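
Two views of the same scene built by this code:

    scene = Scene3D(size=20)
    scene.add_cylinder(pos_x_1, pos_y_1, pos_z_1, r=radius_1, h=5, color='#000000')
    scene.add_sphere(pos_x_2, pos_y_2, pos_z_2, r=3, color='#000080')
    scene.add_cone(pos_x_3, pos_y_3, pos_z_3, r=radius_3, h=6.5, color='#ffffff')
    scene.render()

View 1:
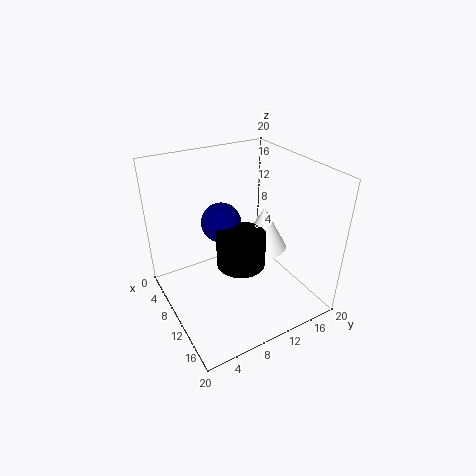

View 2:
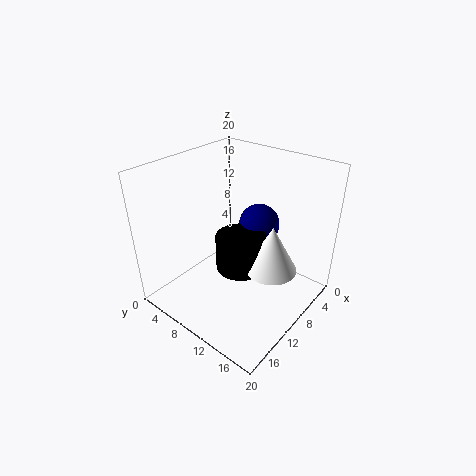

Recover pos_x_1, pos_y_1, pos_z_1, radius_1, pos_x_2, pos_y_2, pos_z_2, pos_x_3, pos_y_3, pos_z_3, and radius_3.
pos_x_1 = 10, pos_y_1 = 10.5, pos_z_1 = 5.5, radius_1 = 3.5, pos_x_2 = 5, pos_y_2 = 10, pos_z_2 = 10, pos_x_3 = 9, pos_y_3 = 15, pos_z_3 = 6.5, radius_3 = 3.5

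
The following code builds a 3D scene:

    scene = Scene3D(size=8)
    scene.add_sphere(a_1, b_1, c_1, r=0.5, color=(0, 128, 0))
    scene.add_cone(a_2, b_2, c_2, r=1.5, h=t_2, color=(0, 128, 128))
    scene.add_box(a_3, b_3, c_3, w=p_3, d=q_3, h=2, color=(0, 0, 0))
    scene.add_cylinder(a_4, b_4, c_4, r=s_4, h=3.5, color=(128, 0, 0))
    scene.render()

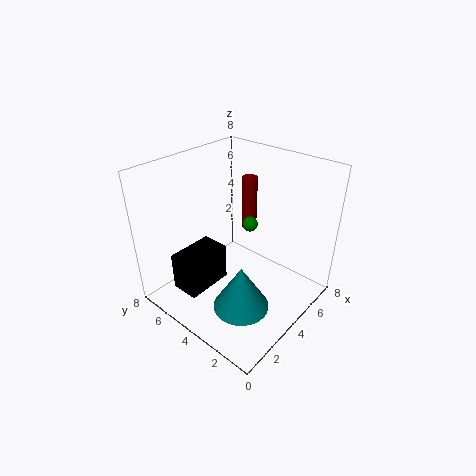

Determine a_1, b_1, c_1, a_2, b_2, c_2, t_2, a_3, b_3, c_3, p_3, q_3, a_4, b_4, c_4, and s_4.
a_1 = 7
b_1 = 5.5
c_1 = 3
a_2 = 2.5
b_2 = 2.5
c_2 = 1
t_2 = 2.5
a_3 = 0.5
b_3 = 4
c_3 = 2
p_3 = 2.5
q_3 = 1.5
a_4 = 7.5
b_4 = 6
c_4 = 2.5
s_4 = 0.5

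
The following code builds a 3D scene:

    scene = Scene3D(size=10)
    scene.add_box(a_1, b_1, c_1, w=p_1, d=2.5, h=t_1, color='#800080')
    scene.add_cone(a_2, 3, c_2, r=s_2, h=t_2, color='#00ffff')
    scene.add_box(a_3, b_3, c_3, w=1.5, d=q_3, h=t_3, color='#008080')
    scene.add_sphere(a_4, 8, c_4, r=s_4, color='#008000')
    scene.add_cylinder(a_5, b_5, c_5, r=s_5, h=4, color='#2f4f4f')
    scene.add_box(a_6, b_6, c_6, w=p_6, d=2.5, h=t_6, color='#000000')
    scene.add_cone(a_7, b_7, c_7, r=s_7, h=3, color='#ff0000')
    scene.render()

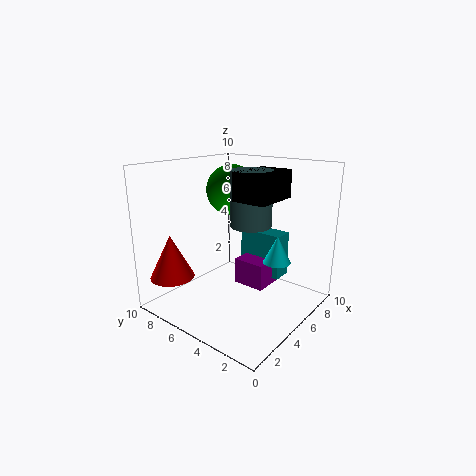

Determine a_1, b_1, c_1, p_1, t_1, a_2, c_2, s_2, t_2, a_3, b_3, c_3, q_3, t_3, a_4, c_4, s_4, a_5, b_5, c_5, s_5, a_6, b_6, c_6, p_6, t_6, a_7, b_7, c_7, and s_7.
a_1 = 6.5; b_1 = 4; c_1 = 0.5; p_1 = 3; t_1 = 2; a_2 = 7; c_2 = 3; s_2 = 1; t_2 = 2; a_3 = 8; b_3 = 3.5; c_3 = 1; q_3 = 3.5; t_3 = 3.5; a_4 = 8; c_4 = 7.5; s_4 = 2; a_5 = 6.5; b_5 = 5; c_5 = 5.5; s_5 = 1.5; a_6 = 5; b_6 = 3; c_6 = 7.5; p_6 = 3.5; t_6 = 2; a_7 = 1.5; b_7 = 8; c_7 = 2.5; s_7 = 1.5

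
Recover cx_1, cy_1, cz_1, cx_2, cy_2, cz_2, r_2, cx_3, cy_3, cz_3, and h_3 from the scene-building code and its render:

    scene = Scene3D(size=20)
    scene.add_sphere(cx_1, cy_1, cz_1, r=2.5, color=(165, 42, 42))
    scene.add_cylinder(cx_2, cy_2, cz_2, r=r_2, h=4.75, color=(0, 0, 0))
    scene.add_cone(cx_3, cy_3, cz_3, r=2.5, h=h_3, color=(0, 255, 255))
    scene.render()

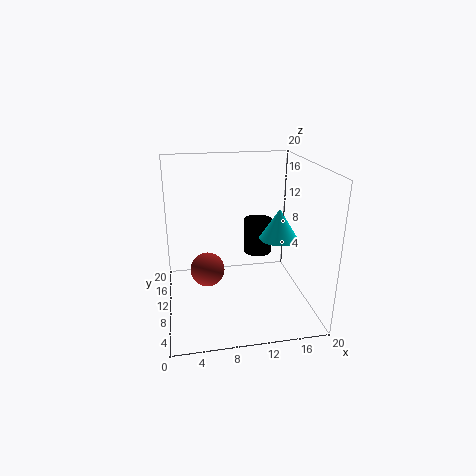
cx_1 = 5.75, cy_1 = 11.75, cz_1 = 4.5, cx_2 = 13, cy_2 = 10.75, cz_2 = 7.5, r_2 = 2, cx_3 = 14.75, cy_3 = 6.75, cz_3 = 11, h_3 = 4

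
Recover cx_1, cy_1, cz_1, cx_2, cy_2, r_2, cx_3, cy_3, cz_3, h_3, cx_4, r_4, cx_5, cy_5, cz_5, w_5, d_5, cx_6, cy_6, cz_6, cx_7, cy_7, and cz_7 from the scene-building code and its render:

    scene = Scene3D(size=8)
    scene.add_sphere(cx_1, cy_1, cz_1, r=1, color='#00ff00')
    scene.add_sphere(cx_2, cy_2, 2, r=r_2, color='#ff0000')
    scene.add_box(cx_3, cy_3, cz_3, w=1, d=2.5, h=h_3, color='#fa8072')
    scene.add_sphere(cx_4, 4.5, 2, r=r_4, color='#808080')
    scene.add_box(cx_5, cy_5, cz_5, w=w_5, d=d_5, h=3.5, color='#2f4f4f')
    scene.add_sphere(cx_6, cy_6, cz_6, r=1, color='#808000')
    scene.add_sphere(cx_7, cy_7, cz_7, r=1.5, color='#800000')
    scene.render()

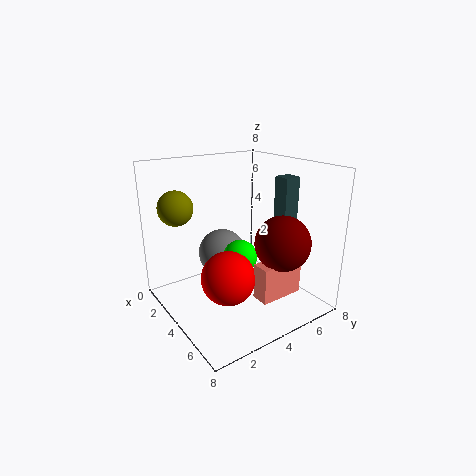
cx_1 = 3.5; cy_1 = 4.5; cz_1 = 2.5; cx_2 = 4.5; cy_2 = 3; r_2 = 1.5; cx_3 = 5.5; cy_3 = 4; cz_3 = 1; h_3 = 2; cx_4 = 1.5; r_4 = 1.5; cx_5 = 3.5; cy_5 = 7; cz_5 = 3.5; w_5 = 1; d_5 = 1; cx_6 = 1.5; cy_6 = 1.5; cz_6 = 5.5; cx_7 = 6; cy_7 = 5.5; cz_7 = 4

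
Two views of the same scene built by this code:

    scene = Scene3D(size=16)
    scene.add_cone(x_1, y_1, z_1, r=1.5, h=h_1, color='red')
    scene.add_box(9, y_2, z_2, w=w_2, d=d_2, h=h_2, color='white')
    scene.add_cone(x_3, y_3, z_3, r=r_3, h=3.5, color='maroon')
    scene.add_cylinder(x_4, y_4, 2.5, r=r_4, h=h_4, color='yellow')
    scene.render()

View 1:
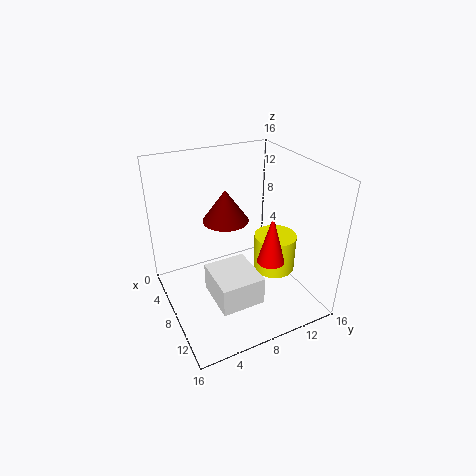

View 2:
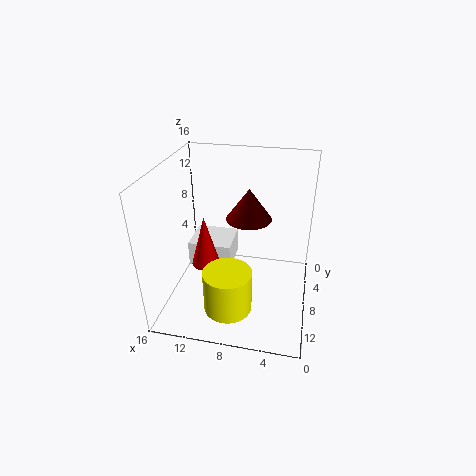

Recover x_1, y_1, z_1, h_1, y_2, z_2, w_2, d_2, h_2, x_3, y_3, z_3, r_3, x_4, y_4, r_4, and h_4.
x_1 = 11, y_1 = 10.5, z_1 = 6, h_1 = 5.5, y_2 = 3.5, z_2 = 3.5, w_2 = 5, d_2 = 4.5, h_2 = 3, x_3 = 7, y_3 = 7, z_3 = 10, r_3 = 2.5, x_4 = 8, y_4 = 13, r_4 = 2.5, h_4 = 4.5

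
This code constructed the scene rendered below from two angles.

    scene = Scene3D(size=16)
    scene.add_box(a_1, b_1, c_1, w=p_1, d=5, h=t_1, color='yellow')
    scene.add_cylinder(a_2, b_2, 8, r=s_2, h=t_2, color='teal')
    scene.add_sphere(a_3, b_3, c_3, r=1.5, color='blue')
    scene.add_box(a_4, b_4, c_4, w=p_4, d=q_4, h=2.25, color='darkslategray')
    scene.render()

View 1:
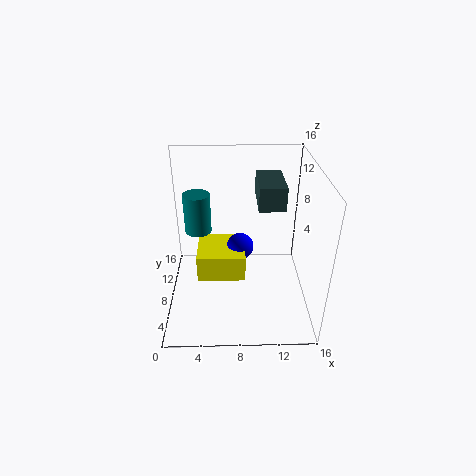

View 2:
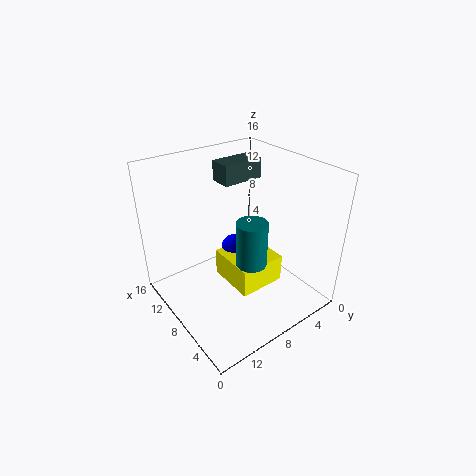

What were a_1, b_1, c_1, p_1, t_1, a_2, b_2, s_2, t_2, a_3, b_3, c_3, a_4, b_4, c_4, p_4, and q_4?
a_1 = 3.5; b_1 = 5.5; c_1 = 4; p_1 = 5.25; t_1 = 3; a_2 = 3.5; b_2 = 9.75; s_2 = 1.5; t_2 = 4.5; a_3 = 8.25; b_3 = 8.25; c_3 = 6.75; a_4 = 9.75; b_4 = 3.5; c_4 = 13.5; p_4 = 2.5; q_4 = 4.75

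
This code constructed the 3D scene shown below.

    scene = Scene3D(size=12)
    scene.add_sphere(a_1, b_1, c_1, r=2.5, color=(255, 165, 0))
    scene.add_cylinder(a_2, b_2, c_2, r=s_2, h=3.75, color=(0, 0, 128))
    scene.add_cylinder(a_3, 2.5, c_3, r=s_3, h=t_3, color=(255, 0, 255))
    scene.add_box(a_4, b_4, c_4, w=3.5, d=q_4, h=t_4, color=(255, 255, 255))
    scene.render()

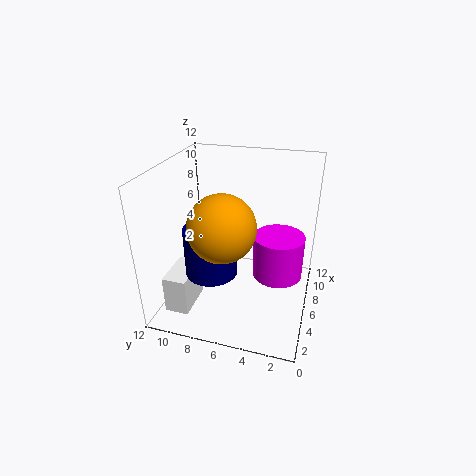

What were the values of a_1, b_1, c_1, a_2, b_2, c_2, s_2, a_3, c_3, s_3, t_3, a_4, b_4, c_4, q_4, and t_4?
a_1 = 2.75, b_1 = 6.25, c_1 = 8.5, a_2 = 3, b_2 = 7.25, c_2 = 4.5, s_2 = 2, a_3 = 5.5, c_3 = 3.5, s_3 = 2, t_3 = 3.5, a_4 = 2, b_4 = 9.25, c_4 = 0.25, q_4 = 2, t_4 = 3.25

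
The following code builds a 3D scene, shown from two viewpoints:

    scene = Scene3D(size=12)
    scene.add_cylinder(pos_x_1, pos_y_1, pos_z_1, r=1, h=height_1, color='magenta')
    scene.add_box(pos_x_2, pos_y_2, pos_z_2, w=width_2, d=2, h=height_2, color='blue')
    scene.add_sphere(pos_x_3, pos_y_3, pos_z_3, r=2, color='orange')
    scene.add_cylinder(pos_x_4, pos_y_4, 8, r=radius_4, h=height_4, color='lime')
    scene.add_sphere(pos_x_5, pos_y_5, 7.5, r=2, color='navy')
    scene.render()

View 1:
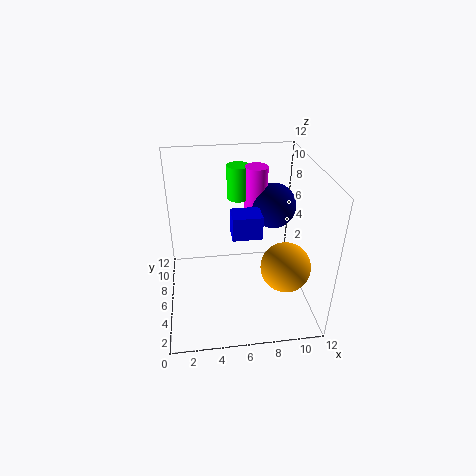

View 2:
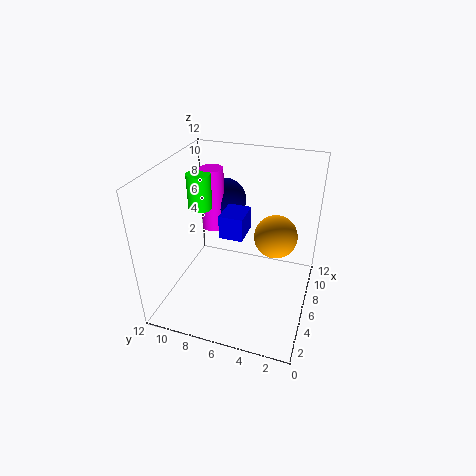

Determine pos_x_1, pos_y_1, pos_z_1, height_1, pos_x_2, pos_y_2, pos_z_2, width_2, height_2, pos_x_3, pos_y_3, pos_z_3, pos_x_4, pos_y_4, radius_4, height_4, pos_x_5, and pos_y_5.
pos_x_1 = 8
pos_y_1 = 9
pos_z_1 = 5.5
height_1 = 5.5
pos_x_2 = 5.5
pos_y_2 = 5.5
pos_z_2 = 6
width_2 = 2.5
height_2 = 2
pos_x_3 = 9.5
pos_y_3 = 3.5
pos_z_3 = 4.5
pos_x_4 = 6.5
pos_y_4 = 9.5
radius_4 = 1
height_4 = 3
pos_x_5 = 9.5
pos_y_5 = 8.5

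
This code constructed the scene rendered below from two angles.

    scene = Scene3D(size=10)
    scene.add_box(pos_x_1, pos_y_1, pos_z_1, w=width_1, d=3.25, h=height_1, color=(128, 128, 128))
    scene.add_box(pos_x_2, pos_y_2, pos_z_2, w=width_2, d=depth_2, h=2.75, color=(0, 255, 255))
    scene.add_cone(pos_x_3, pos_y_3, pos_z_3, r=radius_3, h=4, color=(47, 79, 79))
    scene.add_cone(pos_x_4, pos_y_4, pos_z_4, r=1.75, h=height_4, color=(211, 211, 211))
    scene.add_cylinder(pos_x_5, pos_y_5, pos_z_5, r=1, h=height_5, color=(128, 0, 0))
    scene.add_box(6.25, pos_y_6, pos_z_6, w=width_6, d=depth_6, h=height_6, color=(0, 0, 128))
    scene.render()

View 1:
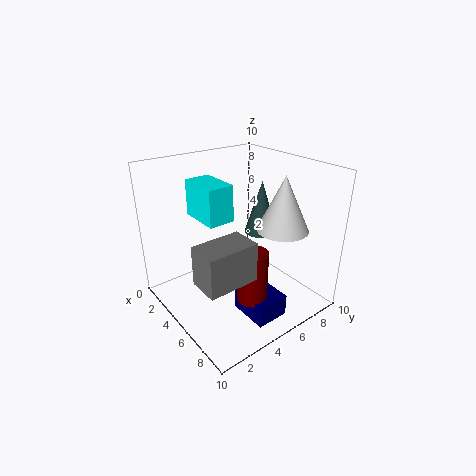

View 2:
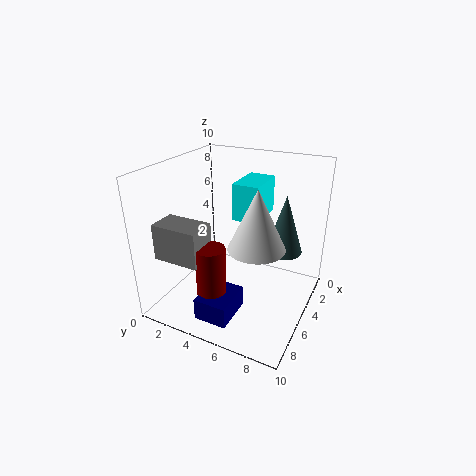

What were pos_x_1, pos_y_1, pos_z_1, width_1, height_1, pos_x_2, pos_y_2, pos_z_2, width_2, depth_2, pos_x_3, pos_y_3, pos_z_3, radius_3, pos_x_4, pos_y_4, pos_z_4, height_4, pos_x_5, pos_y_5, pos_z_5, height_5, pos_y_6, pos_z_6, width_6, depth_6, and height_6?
pos_x_1 = 6.5, pos_y_1 = 0.5, pos_z_1 = 4, width_1 = 2, height_1 = 2.5, pos_x_2 = 0.25, pos_y_2 = 3.75, pos_z_2 = 5.5, width_2 = 3.25, depth_2 = 2, pos_x_3 = 4, pos_y_3 = 8, pos_z_3 = 4.25, radius_3 = 1.25, pos_x_4 = 7, pos_y_4 = 7.25, pos_z_4 = 5.75, height_4 = 3.75, pos_x_5 = 7.5, pos_y_5 = 4.25, pos_z_5 = 1.75, height_5 = 3.5, pos_y_6 = 3.75, pos_z_6 = 0.5, width_6 = 2.75, depth_6 = 2.25, height_6 = 1.5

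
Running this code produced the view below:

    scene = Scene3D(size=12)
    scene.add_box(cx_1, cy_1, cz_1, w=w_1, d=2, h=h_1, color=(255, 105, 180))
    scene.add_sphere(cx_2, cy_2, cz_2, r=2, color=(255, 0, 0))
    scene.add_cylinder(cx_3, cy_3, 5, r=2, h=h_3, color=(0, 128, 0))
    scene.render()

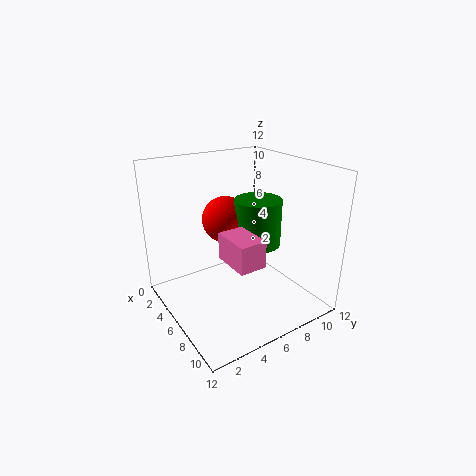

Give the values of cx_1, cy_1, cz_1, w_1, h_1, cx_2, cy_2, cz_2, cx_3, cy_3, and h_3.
cx_1 = 8
cy_1 = 3
cz_1 = 6
w_1 = 3
h_1 = 2
cx_2 = 4
cy_2 = 6
cz_2 = 7
cx_3 = 6
cy_3 = 8
h_3 = 4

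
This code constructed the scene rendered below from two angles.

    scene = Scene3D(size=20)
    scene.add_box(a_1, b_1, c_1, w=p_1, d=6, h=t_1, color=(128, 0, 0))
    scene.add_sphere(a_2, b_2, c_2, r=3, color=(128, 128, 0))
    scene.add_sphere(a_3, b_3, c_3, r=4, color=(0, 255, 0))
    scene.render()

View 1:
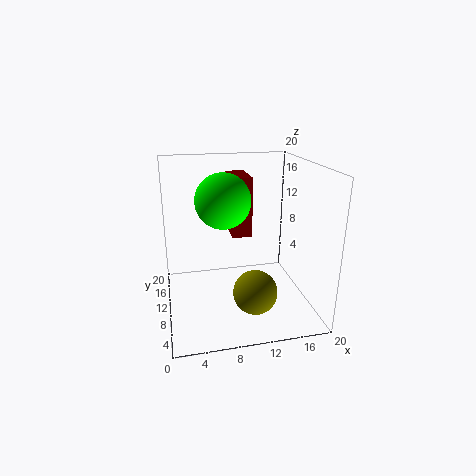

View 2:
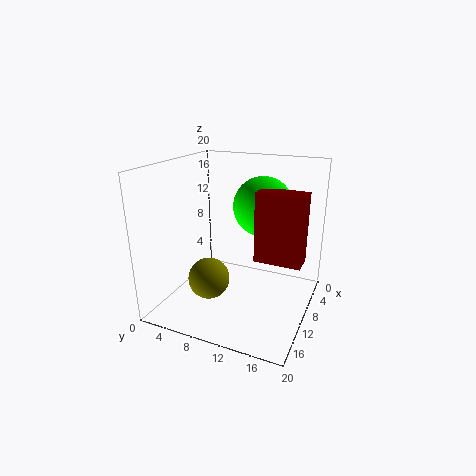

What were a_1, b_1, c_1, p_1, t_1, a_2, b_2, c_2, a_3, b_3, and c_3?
a_1 = 10, b_1 = 13.5, c_1 = 8.5, p_1 = 3, t_1 = 9, a_2 = 11.5, b_2 = 6, c_2 = 3.5, a_3 = 8.5, b_3 = 13, c_3 = 14.5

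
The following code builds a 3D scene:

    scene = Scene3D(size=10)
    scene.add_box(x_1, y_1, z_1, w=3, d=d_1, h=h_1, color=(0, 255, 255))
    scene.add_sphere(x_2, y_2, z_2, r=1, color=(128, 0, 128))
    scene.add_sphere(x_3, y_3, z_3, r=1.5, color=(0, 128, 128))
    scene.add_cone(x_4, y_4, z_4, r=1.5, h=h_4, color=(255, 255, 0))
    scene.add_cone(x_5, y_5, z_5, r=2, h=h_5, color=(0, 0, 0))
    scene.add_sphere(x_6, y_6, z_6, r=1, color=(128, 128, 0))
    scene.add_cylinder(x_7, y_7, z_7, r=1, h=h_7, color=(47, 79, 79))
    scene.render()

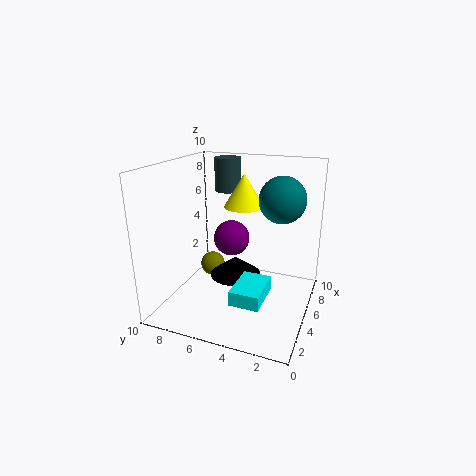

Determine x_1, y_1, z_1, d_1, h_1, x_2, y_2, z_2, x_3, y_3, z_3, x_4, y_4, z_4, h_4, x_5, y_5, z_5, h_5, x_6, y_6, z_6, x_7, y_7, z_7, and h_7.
x_1 = 2, y_1 = 2.5, z_1 = 1.5, d_1 = 2, h_1 = 1, x_2 = 1.5, y_2 = 4, z_2 = 6.5, x_3 = 5, y_3 = 2, z_3 = 8, x_4 = 7.5, y_4 = 5.5, z_4 = 6.5, h_4 = 2.5, x_5 = 7, y_5 = 6, z_5 = 1, h_5 = 1.5, x_6 = 8, y_6 = 8.5, z_6 = 1, x_7 = 8, y_7 = 7, z_7 = 7.5, h_7 = 2.5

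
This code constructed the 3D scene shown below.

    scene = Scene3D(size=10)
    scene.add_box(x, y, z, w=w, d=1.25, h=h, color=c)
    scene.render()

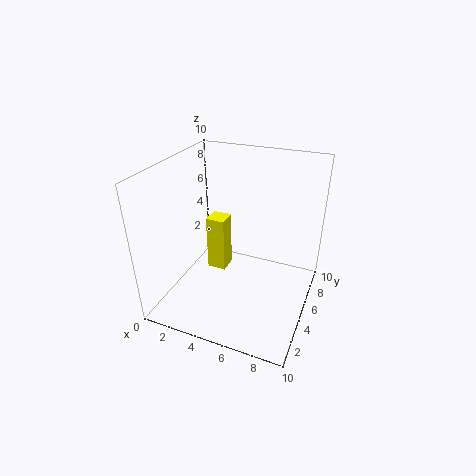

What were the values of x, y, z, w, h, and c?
x = 3.25, y = 3.75, z = 3, w = 1.25, h = 3.75, c = 'yellow'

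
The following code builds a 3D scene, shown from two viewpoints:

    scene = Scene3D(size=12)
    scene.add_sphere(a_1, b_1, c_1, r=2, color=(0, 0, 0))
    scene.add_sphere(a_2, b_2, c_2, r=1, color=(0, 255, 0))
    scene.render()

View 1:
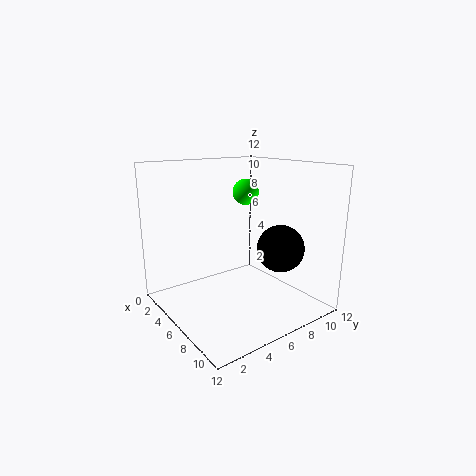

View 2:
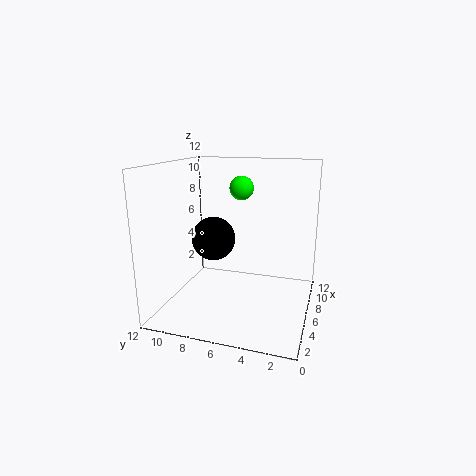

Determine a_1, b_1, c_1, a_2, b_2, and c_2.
a_1 = 8
b_1 = 9
c_1 = 5
a_2 = 7
b_2 = 6
c_2 = 10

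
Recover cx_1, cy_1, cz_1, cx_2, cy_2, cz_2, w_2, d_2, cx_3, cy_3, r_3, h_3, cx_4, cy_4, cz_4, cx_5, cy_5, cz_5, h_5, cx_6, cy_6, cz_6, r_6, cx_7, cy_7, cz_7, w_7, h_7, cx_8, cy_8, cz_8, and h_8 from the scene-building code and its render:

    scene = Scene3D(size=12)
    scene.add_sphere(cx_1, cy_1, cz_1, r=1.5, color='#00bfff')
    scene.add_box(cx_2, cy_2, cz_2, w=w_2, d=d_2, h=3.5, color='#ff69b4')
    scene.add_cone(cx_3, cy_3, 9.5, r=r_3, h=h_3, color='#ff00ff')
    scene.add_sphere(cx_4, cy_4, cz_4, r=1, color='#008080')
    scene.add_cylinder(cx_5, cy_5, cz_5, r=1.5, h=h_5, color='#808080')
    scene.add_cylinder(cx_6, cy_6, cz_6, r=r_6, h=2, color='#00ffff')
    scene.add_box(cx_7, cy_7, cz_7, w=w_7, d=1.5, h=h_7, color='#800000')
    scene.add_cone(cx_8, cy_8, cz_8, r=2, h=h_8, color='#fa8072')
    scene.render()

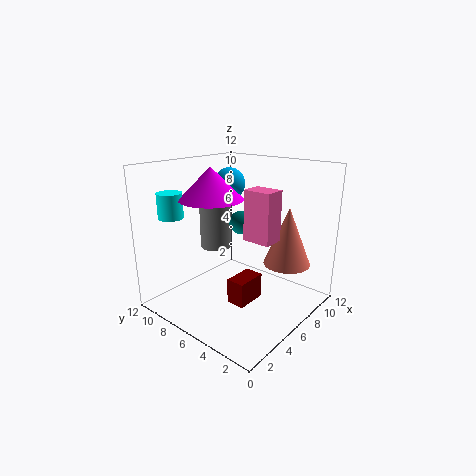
cx_1 = 9.5
cy_1 = 10
cz_1 = 9.5
cx_2 = 3
cy_2 = 1
cz_2 = 7.5
w_2 = 1.5
d_2 = 2
cx_3 = 4
cy_3 = 7
r_3 = 2.5
h_3 = 2.5
cx_4 = 7
cy_4 = 6.5
cz_4 = 7
cx_5 = 8
cy_5 = 10.5
cz_5 = 3.5
h_5 = 5
cx_6 = 2
cy_6 = 9.5
cz_6 = 8
r_6 = 1
cx_7 = 3.5
cy_7 = 3.5
cz_7 = 1.5
w_7 = 2.5
h_7 = 2
cx_8 = 9
cy_8 = 3
cz_8 = 3.5
h_8 = 5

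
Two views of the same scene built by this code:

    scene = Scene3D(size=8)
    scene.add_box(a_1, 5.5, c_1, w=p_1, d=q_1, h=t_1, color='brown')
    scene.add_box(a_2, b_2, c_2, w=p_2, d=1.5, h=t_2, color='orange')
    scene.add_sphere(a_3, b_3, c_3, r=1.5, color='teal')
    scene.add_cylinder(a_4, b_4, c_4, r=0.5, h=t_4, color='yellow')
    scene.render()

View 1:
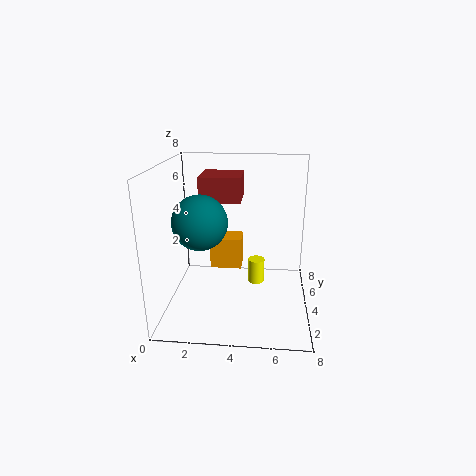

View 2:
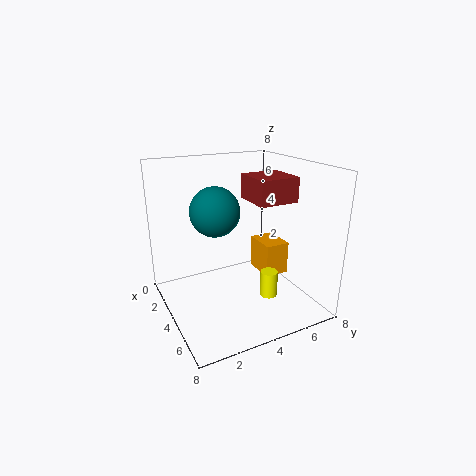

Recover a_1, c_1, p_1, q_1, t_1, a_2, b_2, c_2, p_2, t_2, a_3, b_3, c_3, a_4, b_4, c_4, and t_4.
a_1 = 1.5
c_1 = 5.5
p_1 = 2.5
q_1 = 2.5
t_1 = 1.5
a_2 = 2
b_2 = 6
c_2 = 1
p_2 = 2
t_2 = 2
a_3 = 2
b_3 = 3.5
c_3 = 5
a_4 = 5
b_4 = 5.5
c_4 = 0.5
t_4 = 1.5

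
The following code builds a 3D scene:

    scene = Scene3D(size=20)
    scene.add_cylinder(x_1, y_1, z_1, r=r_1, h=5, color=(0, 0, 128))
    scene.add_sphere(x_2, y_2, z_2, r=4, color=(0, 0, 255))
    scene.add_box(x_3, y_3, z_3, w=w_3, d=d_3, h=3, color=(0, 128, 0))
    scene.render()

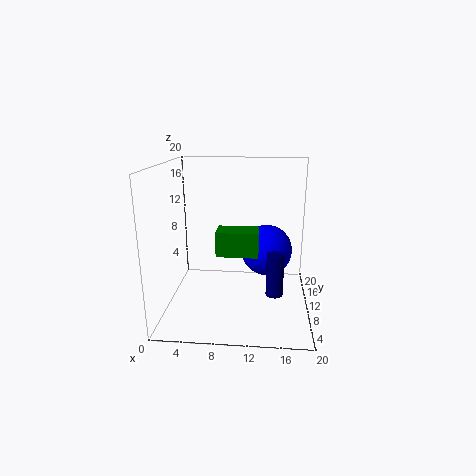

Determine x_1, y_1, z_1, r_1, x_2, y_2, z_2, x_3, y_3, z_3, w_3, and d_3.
x_1 = 15
y_1 = 2
z_1 = 6
r_1 = 1
x_2 = 14
y_2 = 16
z_2 = 6
x_3 = 8
y_3 = 3
z_3 = 10
w_3 = 5
d_3 = 3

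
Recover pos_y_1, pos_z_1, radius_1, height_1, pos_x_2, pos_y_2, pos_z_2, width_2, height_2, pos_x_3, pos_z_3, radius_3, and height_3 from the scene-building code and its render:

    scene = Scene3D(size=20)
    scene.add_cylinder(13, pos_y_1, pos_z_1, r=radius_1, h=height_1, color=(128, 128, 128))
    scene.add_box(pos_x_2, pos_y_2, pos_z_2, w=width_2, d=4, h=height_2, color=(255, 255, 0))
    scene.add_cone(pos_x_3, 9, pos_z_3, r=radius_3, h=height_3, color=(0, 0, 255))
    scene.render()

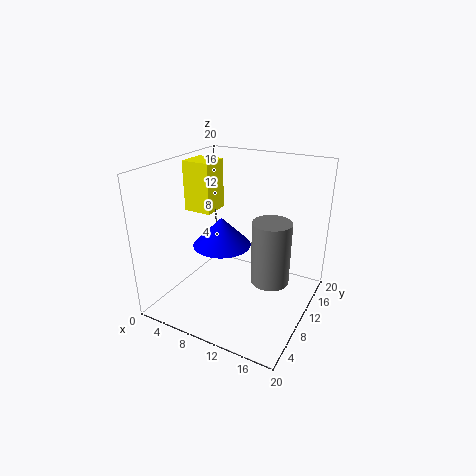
pos_y_1 = 15; pos_z_1 = 1; radius_1 = 3; height_1 = 10; pos_x_2 = 2; pos_y_2 = 9; pos_z_2 = 13; width_2 = 4; height_2 = 7; pos_x_3 = 8; pos_z_3 = 9; radius_3 = 4; height_3 = 4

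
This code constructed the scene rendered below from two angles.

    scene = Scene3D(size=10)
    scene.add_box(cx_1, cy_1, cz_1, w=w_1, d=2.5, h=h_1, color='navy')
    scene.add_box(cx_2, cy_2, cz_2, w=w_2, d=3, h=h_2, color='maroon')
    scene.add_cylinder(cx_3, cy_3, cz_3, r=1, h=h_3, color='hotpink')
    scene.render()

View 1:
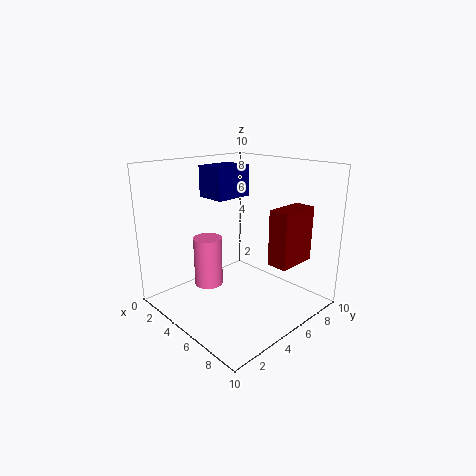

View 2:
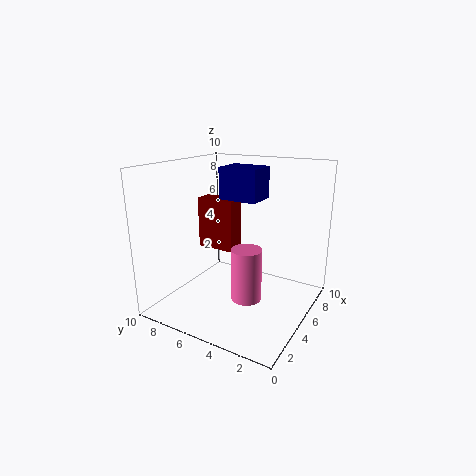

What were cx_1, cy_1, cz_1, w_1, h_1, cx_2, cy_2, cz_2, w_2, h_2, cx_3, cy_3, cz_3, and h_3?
cx_1 = 3.5; cy_1 = 3; cz_1 = 8; w_1 = 2; h_1 = 2; cx_2 = 6.5; cy_2 = 6.5; cz_2 = 3; w_2 = 1.5; h_2 = 4; cx_3 = 3.5; cy_3 = 3.5; cz_3 = 1.5; h_3 = 3.5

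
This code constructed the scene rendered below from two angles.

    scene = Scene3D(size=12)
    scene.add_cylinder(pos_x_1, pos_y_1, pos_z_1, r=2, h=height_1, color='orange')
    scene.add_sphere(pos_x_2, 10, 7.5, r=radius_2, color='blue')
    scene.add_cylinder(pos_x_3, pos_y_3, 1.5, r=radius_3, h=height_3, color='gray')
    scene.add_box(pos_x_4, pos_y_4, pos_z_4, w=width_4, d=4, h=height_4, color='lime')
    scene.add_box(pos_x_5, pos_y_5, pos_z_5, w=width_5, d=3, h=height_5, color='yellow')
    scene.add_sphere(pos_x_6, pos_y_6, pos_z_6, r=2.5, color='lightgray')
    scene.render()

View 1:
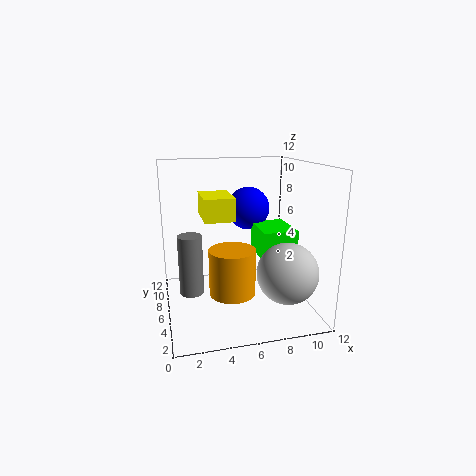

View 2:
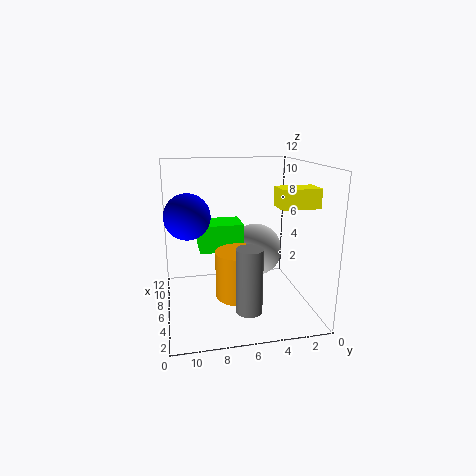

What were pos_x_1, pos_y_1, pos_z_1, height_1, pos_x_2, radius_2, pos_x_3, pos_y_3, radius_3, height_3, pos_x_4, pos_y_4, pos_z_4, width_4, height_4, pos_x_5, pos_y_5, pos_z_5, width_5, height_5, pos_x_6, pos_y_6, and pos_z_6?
pos_x_1 = 5.5; pos_y_1 = 6; pos_z_1 = 1; height_1 = 4; pos_x_2 = 8; radius_2 = 2; pos_x_3 = 2; pos_y_3 = 6; radius_3 = 1; height_3 = 5; pos_x_4 = 8; pos_y_4 = 5; pos_z_4 = 4; width_4 = 3; height_4 = 2.5; pos_x_5 = 2.5; pos_y_5 = 0.5; pos_z_5 = 9; width_5 = 2; height_5 = 1.5; pos_x_6 = 9.5; pos_y_6 = 3.5; pos_z_6 = 3.5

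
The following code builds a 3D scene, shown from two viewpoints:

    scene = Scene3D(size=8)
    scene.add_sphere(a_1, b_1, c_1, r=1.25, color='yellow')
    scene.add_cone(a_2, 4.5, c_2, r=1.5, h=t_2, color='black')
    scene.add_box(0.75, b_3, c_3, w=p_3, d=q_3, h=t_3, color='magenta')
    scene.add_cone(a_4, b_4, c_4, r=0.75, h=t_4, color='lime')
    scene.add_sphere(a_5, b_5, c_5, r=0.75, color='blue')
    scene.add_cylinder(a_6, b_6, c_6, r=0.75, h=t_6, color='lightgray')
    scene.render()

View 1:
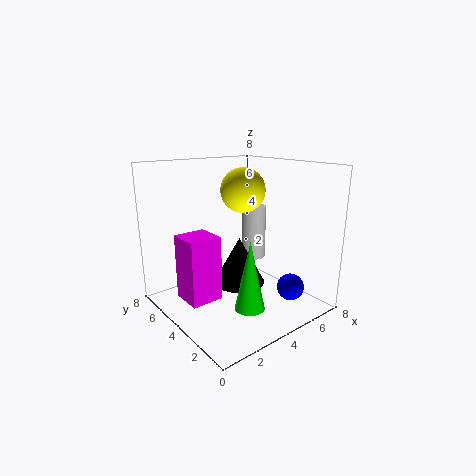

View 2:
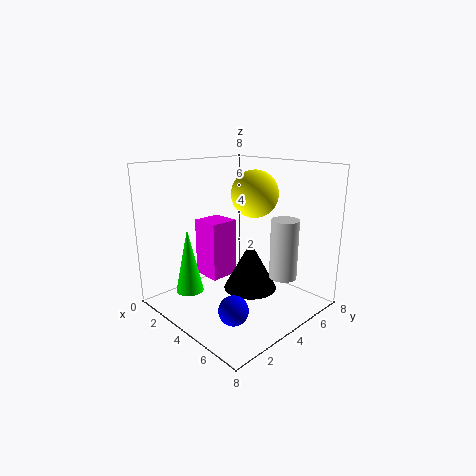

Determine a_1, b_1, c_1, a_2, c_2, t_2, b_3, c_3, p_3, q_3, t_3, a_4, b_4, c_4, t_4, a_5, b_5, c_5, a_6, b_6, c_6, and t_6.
a_1 = 4.75, b_1 = 4.5, c_1 = 6.5, a_2 = 4.5, c_2 = 1, t_2 = 2.75, b_3 = 3.5, c_3 = 1, p_3 = 1.75, q_3 = 1.75, t_3 = 3.5, a_4 = 2.75, b_4 = 1.5, c_4 = 1.25, t_4 = 3.5, a_5 = 6, b_5 = 1.75, c_5 = 1.25, a_6 = 6.25, b_6 = 5.25, c_6 = 2, t_6 = 3.25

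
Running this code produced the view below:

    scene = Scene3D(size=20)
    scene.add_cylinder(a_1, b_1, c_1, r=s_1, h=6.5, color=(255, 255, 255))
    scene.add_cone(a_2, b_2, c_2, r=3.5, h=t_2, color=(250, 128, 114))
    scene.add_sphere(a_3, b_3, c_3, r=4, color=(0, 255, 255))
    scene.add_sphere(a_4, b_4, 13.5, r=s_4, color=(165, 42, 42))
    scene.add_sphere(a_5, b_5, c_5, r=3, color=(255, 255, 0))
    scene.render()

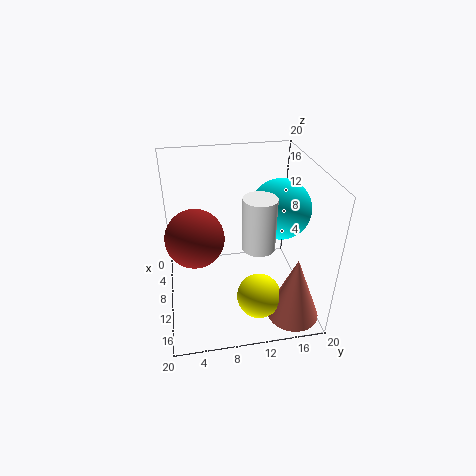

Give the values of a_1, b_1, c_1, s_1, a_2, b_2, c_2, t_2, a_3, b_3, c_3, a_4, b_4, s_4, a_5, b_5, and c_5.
a_1 = 15.5, b_1 = 11.5, c_1 = 12, s_1 = 2, a_2 = 16.5, b_2 = 16.5, c_2 = 1, t_2 = 9, a_3 = 11, b_3 = 15.5, c_3 = 14.5, a_4 = 14.5, b_4 = 4, s_4 = 3.5, a_5 = 15, b_5 = 12, c_5 = 3.5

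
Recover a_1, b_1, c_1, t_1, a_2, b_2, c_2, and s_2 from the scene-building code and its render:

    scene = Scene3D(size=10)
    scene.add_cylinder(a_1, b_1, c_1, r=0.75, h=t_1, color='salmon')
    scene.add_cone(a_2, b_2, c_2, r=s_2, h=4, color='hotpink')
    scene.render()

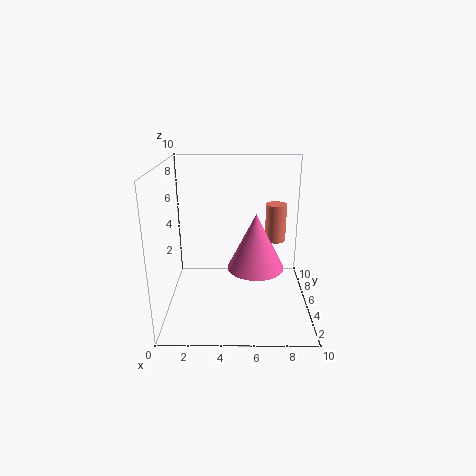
a_1 = 7.75; b_1 = 6.5; c_1 = 4.25; t_1 = 2.75; a_2 = 6.25; b_2 = 5; c_2 = 2.75; s_2 = 2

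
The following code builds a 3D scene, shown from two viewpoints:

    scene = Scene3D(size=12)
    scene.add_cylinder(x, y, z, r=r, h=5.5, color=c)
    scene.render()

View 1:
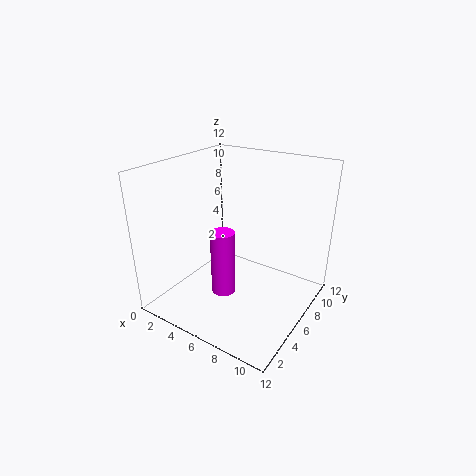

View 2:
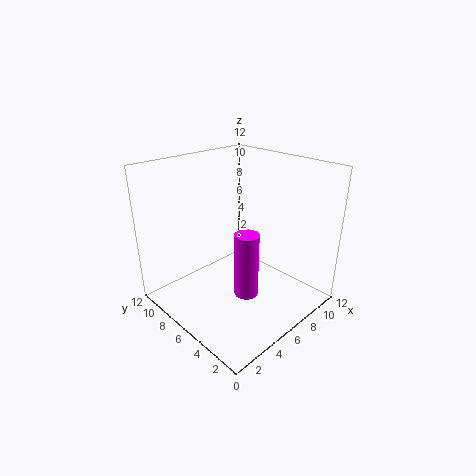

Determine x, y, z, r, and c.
x = 5.5
y = 4.5
z = 1.5
r = 1
c = 'magenta'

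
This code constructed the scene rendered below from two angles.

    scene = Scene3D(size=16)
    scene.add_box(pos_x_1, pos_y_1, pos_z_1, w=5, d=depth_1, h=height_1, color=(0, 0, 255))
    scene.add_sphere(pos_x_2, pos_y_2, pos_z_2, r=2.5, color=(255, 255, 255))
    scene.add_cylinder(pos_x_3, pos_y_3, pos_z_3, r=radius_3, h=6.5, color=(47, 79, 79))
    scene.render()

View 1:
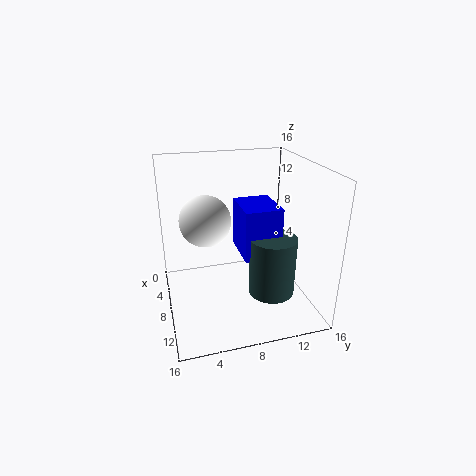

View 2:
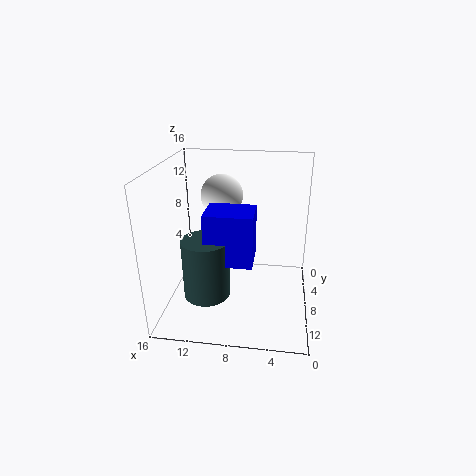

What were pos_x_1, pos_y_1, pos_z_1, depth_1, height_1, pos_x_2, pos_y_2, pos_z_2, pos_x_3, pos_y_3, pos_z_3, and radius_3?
pos_x_1 = 6, pos_y_1 = 8, pos_z_1 = 6.5, depth_1 = 4, height_1 = 5.5, pos_x_2 = 10.5, pos_y_2 = 4, pos_z_2 = 11.5, pos_x_3 = 11, pos_y_3 = 11, pos_z_3 = 2.5, radius_3 = 2.5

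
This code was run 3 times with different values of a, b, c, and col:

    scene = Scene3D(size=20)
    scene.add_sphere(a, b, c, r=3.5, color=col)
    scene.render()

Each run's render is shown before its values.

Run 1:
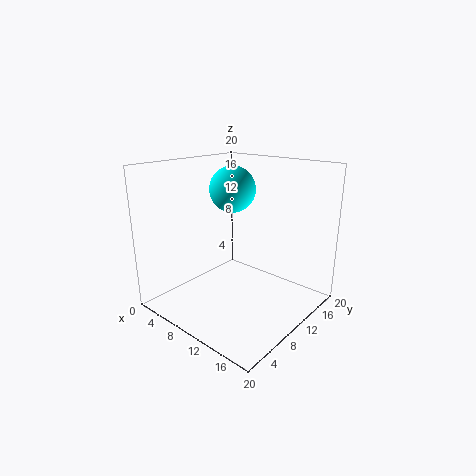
a = 5.5
b = 14
c = 15.5
col = 'cyan'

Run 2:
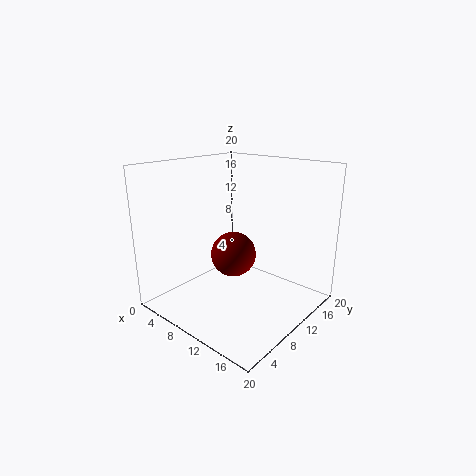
a = 6.5
b = 13
c = 5.5
col = 'maroon'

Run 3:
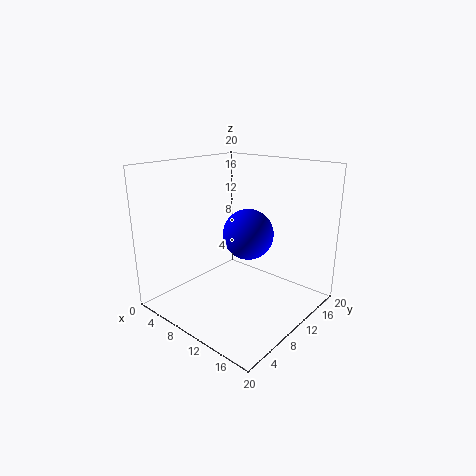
a = 11
b = 11
c = 10.5
col = 'blue'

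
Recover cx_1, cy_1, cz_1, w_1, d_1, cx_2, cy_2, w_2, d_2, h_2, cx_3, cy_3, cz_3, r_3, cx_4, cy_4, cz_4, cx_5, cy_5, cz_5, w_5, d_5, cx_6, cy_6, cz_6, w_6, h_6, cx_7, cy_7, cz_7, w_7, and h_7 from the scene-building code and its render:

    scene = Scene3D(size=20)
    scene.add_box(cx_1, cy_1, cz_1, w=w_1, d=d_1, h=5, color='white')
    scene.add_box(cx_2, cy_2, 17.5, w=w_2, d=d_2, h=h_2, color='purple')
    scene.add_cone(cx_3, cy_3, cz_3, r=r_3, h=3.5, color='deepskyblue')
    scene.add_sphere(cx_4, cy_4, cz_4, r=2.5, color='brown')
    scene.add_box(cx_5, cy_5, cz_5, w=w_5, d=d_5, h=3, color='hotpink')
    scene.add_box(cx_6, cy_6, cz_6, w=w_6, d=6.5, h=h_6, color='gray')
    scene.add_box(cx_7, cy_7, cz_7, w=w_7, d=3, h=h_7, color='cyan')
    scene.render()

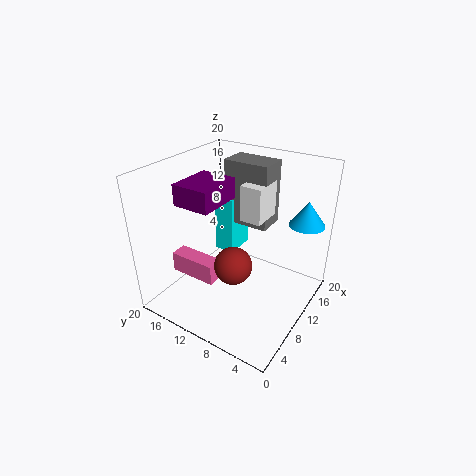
cx_1 = 10.5
cy_1 = 7
cz_1 = 12.5
w_1 = 4.5
d_1 = 3
cx_2 = 1.5
cy_2 = 8.5
w_2 = 5.5
d_2 = 4.5
h_2 = 2.5
cx_3 = 16
cy_3 = 2.5
cz_3 = 11.5
r_3 = 2.5
cx_4 = 6.5
cy_4 = 8.5
cz_4 = 8
cx_5 = 6
cy_5 = 12
cz_5 = 3.5
w_5 = 2.5
d_5 = 7
cx_6 = 12
cy_6 = 7
cz_6 = 11
w_6 = 4
h_6 = 9
cx_7 = 11.5
cy_7 = 12
cz_7 = 6
w_7 = 4.5
h_7 = 8.5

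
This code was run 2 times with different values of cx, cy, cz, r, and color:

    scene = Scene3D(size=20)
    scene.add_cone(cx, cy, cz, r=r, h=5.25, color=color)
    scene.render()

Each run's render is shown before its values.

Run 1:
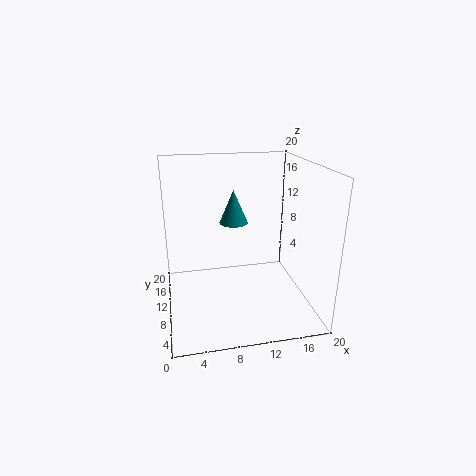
cx = 10.75, cy = 16.75, cz = 9.75, r = 2.25, color = 'teal'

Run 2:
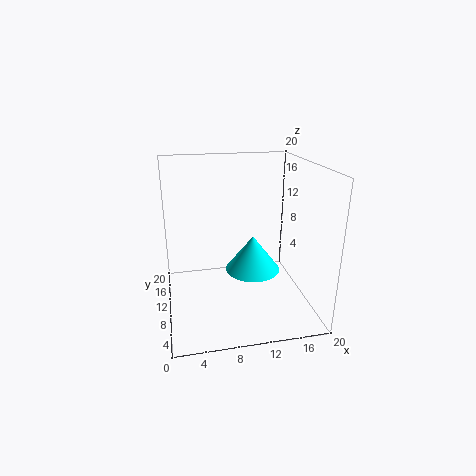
cx = 12.5, cy = 11.25, cz = 4.25, r = 4, color = 'cyan'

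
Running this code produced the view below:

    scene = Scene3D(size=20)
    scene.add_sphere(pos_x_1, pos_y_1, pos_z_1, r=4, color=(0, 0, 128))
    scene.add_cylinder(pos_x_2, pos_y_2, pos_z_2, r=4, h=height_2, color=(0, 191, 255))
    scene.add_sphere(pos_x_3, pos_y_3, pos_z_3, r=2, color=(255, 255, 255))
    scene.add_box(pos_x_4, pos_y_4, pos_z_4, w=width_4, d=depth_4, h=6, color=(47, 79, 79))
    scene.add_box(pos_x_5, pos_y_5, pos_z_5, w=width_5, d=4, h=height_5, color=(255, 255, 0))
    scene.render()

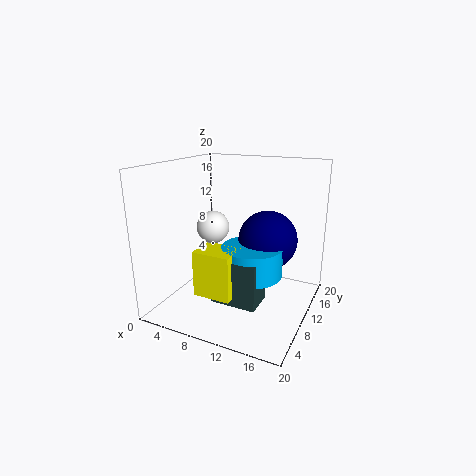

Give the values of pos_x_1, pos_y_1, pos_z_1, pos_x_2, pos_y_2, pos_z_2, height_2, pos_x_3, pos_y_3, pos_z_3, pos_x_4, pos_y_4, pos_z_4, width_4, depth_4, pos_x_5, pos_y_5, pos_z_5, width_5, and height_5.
pos_x_1 = 14, pos_y_1 = 11, pos_z_1 = 10, pos_x_2 = 13, pos_y_2 = 8, pos_z_2 = 6, height_2 = 4, pos_x_3 = 9, pos_y_3 = 5, pos_z_3 = 13, pos_x_4 = 9, pos_y_4 = 4, pos_z_4 = 3, width_4 = 6, depth_4 = 4, pos_x_5 = 7, pos_y_5 = 3, pos_z_5 = 4, width_5 = 5, height_5 = 6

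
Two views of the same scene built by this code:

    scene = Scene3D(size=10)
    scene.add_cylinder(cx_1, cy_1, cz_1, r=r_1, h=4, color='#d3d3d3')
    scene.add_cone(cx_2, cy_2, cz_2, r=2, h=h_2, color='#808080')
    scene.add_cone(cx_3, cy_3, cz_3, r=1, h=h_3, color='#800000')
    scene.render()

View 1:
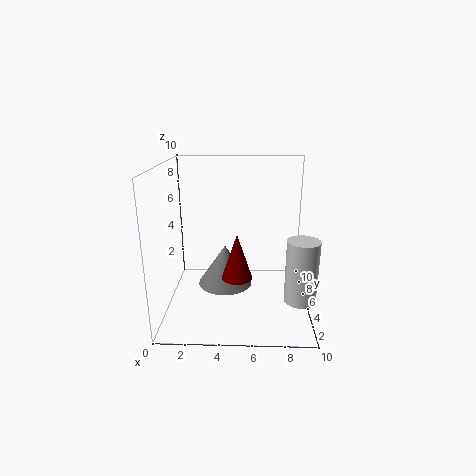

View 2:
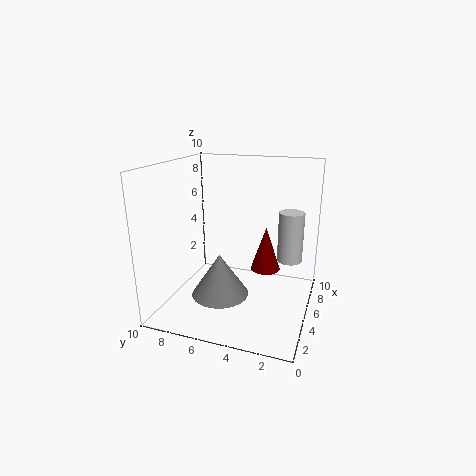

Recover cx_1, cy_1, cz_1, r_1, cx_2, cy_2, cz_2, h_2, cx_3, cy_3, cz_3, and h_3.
cx_1 = 9; cy_1 = 2; cz_1 = 2; r_1 = 1; cx_2 = 4; cy_2 = 6; cz_2 = 1; h_2 = 3; cx_3 = 5; cy_3 = 3; cz_3 = 3; h_3 = 3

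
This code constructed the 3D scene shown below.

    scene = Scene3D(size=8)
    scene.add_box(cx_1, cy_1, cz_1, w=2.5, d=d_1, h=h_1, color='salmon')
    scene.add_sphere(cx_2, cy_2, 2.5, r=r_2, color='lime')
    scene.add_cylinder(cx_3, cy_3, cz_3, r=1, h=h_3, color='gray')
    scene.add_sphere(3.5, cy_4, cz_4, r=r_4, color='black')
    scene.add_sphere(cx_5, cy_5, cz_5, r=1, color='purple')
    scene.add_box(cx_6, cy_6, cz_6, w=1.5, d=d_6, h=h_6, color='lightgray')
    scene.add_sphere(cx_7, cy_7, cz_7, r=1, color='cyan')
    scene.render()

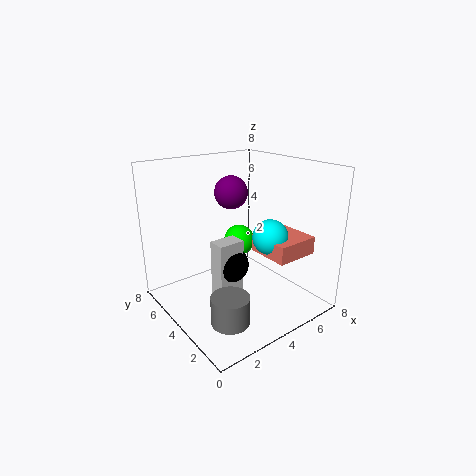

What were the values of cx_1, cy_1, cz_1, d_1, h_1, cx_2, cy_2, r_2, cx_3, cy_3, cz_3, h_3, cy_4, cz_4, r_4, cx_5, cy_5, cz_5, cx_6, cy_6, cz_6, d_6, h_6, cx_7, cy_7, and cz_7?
cx_1 = 5, cy_1 = 1.5, cz_1 = 3, d_1 = 2.5, h_1 = 1, cx_2 = 6, cy_2 = 6.5, r_2 = 1, cx_3 = 2, cy_3 = 2, cz_3 = 0.5, h_3 = 1.5, cy_4 = 4, cz_4 = 2.5, r_4 = 1, cx_5 = 5, cy_5 = 6, cz_5 = 6, cx_6 = 2.5, cy_6 = 3.5, cz_6 = 0.5, d_6 = 1, h_6 = 3.5, cx_7 = 5.5, cy_7 = 3, cz_7 = 4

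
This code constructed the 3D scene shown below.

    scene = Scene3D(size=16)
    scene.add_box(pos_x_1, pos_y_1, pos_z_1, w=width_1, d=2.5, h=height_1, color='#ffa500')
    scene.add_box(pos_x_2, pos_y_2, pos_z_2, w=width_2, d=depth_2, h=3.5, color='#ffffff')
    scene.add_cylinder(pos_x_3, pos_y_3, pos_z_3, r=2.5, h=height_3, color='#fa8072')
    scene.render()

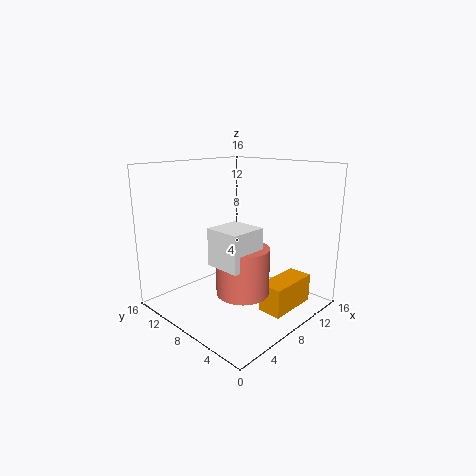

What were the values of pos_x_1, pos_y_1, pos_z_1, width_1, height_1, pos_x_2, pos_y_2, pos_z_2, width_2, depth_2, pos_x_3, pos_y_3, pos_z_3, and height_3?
pos_x_1 = 6.5
pos_y_1 = 1
pos_z_1 = 1.5
width_1 = 5.5
height_1 = 3
pos_x_2 = 1.5
pos_y_2 = 2
pos_z_2 = 7.5
width_2 = 3.5
depth_2 = 3.5
pos_x_3 = 4
pos_y_3 = 3.5
pos_z_3 = 4.5
height_3 = 4.5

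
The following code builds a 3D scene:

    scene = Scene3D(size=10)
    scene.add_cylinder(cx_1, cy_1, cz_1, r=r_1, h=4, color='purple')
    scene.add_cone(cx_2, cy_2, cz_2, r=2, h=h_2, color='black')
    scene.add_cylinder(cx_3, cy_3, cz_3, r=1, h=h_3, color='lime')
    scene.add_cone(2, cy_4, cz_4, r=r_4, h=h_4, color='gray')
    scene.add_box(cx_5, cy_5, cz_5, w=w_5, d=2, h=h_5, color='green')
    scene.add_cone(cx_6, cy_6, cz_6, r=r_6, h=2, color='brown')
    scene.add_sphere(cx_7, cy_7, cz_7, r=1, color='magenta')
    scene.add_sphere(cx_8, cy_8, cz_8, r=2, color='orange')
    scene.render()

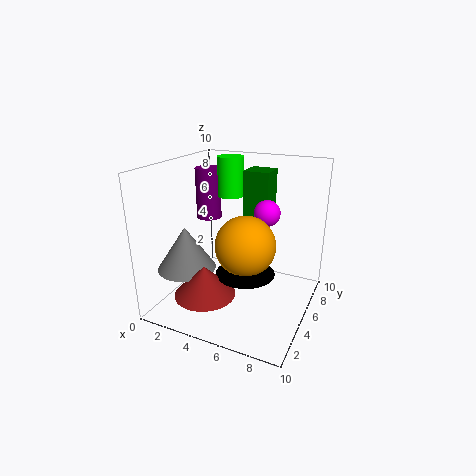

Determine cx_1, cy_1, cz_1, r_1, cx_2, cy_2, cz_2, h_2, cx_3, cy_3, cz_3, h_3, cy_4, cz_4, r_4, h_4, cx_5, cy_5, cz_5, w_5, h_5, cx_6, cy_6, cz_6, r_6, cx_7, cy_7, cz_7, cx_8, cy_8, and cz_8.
cx_1 = 1
cy_1 = 8
cz_1 = 5
r_1 = 1
cx_2 = 6
cy_2 = 4
cz_2 = 3
h_2 = 2
cx_3 = 3
cy_3 = 8
cz_3 = 7
h_3 = 3
cy_4 = 3
cz_4 = 3
r_4 = 2
h_4 = 3
cx_5 = 4
cy_5 = 8
cz_5 = 5
w_5 = 2
h_5 = 4
cx_6 = 4
cy_6 = 2
cz_6 = 2
r_6 = 2
cx_7 = 6
cy_7 = 8
cz_7 = 6
cx_8 = 6
cy_8 = 4
cz_8 = 5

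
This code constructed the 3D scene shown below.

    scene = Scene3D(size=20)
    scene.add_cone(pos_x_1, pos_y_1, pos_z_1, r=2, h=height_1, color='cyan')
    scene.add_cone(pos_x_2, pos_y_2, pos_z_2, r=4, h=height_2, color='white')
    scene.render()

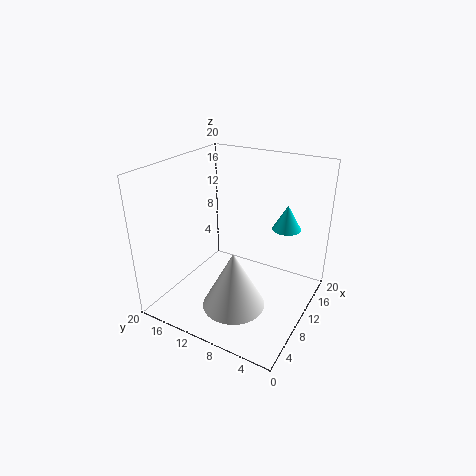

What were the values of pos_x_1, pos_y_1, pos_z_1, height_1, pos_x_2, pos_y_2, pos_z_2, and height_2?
pos_x_1 = 14, pos_y_1 = 4.5, pos_z_1 = 11, height_1 = 3.5, pos_x_2 = 4.5, pos_y_2 = 7.5, pos_z_2 = 3.5, height_2 = 7.5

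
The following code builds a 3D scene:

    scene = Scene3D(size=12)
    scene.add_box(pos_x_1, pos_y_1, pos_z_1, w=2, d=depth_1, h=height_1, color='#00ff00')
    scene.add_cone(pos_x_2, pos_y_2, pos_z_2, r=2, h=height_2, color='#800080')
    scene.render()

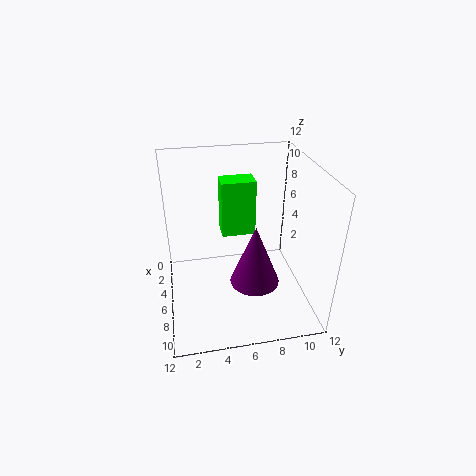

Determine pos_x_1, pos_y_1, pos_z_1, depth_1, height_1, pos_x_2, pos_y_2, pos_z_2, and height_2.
pos_x_1 = 2; pos_y_1 = 5; pos_z_1 = 5; depth_1 = 3; height_1 = 5; pos_x_2 = 8; pos_y_2 = 7; pos_z_2 = 3; height_2 = 5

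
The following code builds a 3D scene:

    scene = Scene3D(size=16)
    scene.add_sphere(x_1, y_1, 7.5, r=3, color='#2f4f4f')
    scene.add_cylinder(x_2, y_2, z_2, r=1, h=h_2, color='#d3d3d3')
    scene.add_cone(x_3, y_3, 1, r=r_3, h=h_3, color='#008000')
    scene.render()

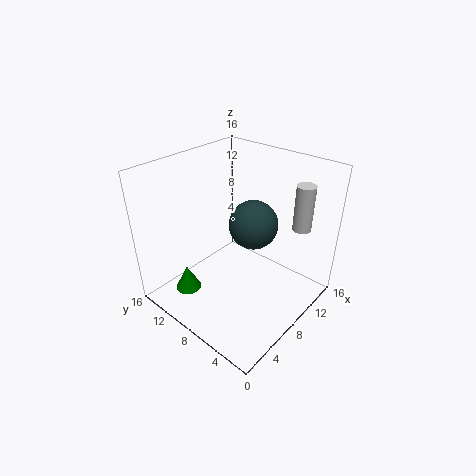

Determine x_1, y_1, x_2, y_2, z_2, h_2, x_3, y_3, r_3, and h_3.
x_1 = 12, y_1 = 9, x_2 = 12, y_2 = 2.5, z_2 = 9.5, h_2 = 5, x_3 = 4, y_3 = 12.5, r_3 = 1.5, h_3 = 3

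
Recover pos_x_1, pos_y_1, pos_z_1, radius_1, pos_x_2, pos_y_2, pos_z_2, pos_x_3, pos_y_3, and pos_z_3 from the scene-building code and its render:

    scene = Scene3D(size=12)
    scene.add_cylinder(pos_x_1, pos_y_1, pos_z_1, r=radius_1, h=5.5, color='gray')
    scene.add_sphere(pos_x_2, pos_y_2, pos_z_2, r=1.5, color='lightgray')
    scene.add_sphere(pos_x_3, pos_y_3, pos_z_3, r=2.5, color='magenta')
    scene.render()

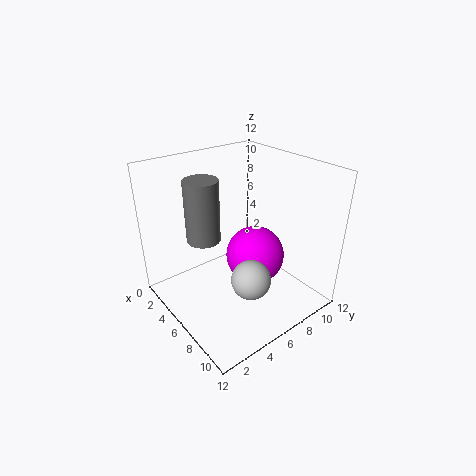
pos_x_1 = 3; pos_y_1 = 4.5; pos_z_1 = 5; radius_1 = 1.5; pos_x_2 = 9.5; pos_y_2 = 4.5; pos_z_2 = 4.5; pos_x_3 = 6.5; pos_y_3 = 7.5; pos_z_3 = 4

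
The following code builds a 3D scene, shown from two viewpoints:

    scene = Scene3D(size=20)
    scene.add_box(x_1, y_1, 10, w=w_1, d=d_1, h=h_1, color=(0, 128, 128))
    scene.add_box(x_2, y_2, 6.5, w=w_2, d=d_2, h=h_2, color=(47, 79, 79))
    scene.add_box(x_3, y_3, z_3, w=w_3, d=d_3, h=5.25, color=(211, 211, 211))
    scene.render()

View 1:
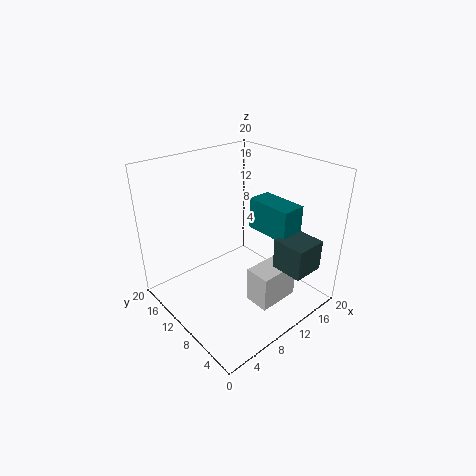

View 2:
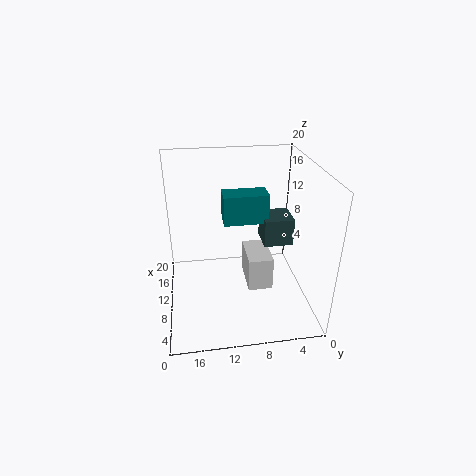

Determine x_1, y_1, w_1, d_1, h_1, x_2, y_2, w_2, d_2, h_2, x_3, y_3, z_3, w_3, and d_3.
x_1 = 13.5
y_1 = 4.75
w_1 = 3.5
d_1 = 6.75
h_1 = 4.5
x_2 = 12.5
y_2 = 1
w_2 = 4.5
d_2 = 4.5
h_2 = 4.25
x_3 = 10.25
y_3 = 4.5
z_3 = 0.25
w_3 = 6.25
d_3 = 3.75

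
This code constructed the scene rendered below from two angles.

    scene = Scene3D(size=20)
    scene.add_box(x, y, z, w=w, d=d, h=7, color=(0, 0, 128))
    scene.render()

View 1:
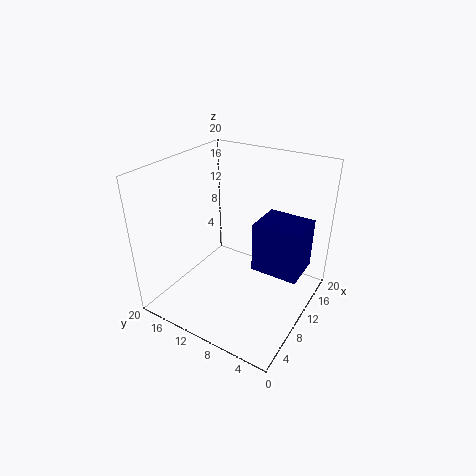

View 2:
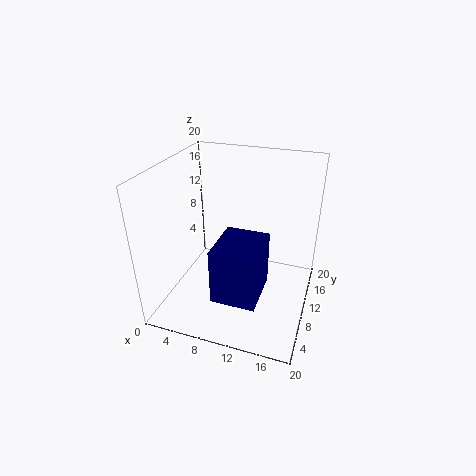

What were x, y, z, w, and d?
x = 9.5
y = 1
z = 6
w = 5.5
d = 6.5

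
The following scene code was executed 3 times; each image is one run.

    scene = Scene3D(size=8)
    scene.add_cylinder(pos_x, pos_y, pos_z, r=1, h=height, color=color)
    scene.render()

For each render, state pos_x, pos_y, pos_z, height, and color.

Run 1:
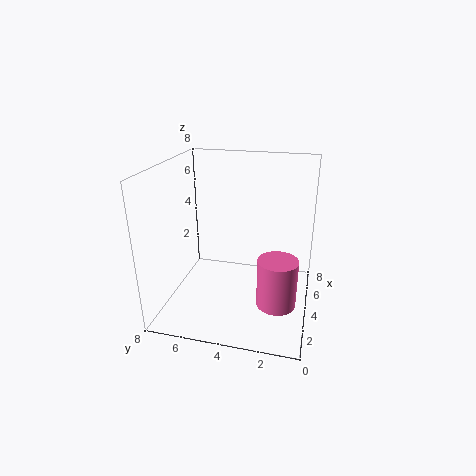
pos_x = 2; pos_y = 1.5; pos_z = 1.5; height = 2.5; color = 'hotpink'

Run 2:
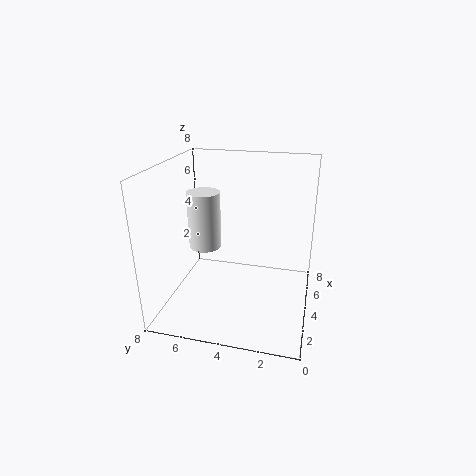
pos_x = 5.5; pos_y = 6.5; pos_z = 2.5; height = 3.5; color = 'white'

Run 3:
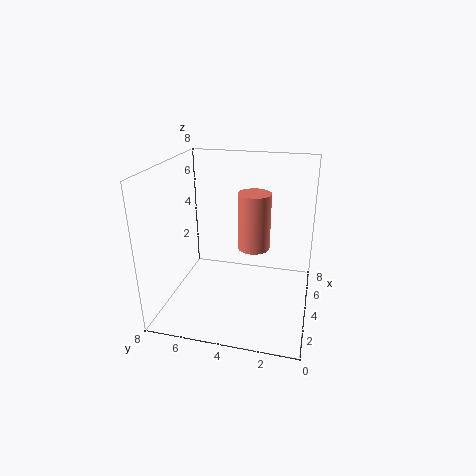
pos_x = 6; pos_y = 3.5; pos_z = 2.5; height = 3.5; color = 'salmon'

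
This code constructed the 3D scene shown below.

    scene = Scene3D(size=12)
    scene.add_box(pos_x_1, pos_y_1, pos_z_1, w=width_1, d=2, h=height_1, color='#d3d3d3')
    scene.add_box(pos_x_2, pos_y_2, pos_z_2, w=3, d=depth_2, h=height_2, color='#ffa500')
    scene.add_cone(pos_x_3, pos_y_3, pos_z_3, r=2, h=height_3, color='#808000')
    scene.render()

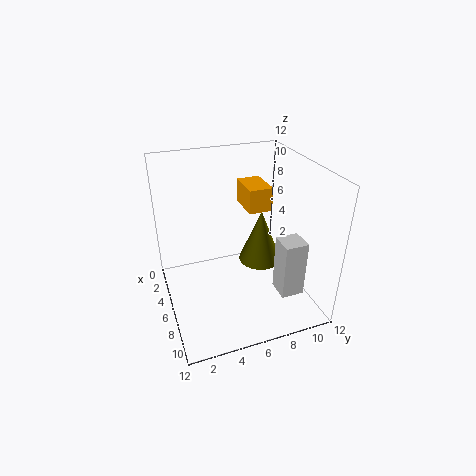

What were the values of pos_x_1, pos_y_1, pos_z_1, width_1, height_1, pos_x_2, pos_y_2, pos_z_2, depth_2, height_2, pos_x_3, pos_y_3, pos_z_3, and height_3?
pos_x_1 = 7
pos_y_1 = 9
pos_z_1 = 1
width_1 = 2
height_1 = 5
pos_x_2 = 3
pos_y_2 = 7
pos_z_2 = 8
depth_2 = 2
height_2 = 2
pos_x_3 = 4
pos_y_3 = 9
pos_z_3 = 2
height_3 = 5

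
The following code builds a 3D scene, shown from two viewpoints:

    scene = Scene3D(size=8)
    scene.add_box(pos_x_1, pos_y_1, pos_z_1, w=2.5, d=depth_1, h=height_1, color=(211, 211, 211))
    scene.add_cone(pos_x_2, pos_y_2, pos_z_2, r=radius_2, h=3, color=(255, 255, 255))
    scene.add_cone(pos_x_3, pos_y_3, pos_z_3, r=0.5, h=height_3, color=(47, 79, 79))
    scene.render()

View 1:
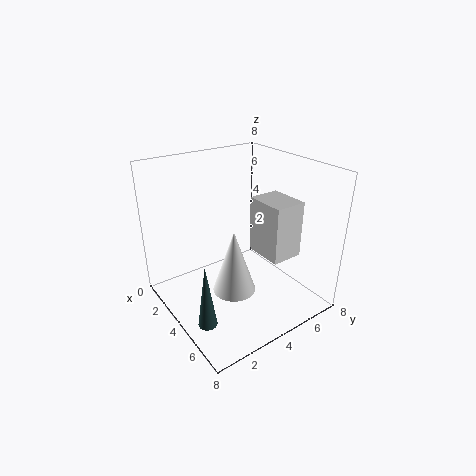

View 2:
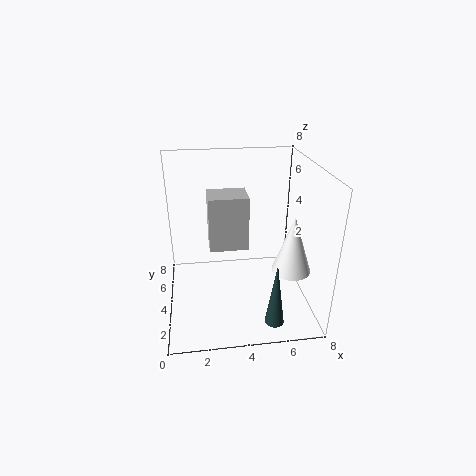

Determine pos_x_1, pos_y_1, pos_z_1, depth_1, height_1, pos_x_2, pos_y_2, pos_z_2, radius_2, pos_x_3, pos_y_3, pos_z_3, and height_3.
pos_x_1 = 2.5; pos_y_1 = 6; pos_z_1 = 2; depth_1 = 2; height_1 = 3.5; pos_x_2 = 6.5; pos_y_2 = 2; pos_z_2 = 3; radius_2 = 1; pos_x_3 = 5.5; pos_y_3 = 1; pos_z_3 = 0.5; height_3 = 3.5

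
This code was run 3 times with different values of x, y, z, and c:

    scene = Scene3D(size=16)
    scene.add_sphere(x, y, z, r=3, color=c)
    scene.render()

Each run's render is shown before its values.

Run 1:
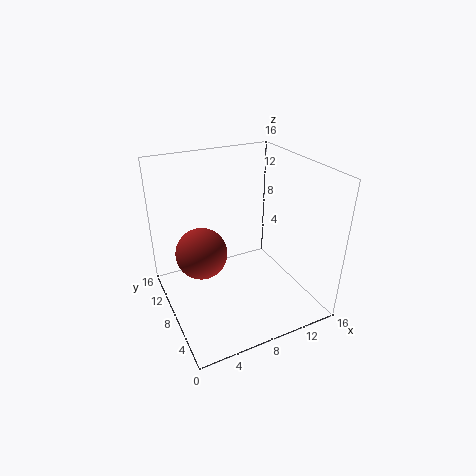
x = 4.5, y = 10.5, z = 5.5, c = 'brown'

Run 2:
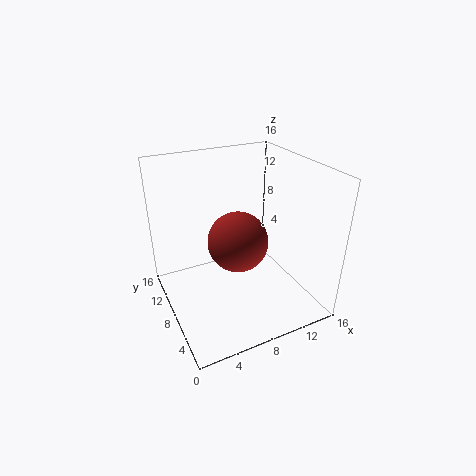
x = 6.5, y = 5, z = 9.5, c = 'brown'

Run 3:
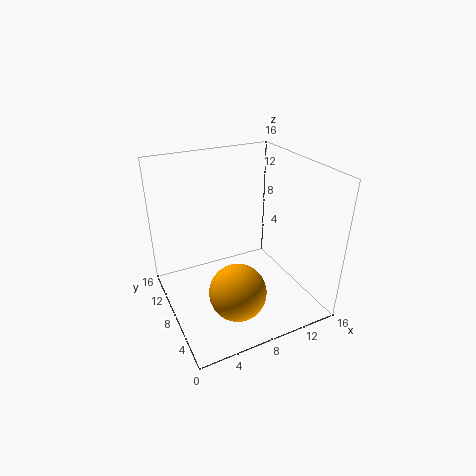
x = 6, y = 4, z = 4, c = 'orange'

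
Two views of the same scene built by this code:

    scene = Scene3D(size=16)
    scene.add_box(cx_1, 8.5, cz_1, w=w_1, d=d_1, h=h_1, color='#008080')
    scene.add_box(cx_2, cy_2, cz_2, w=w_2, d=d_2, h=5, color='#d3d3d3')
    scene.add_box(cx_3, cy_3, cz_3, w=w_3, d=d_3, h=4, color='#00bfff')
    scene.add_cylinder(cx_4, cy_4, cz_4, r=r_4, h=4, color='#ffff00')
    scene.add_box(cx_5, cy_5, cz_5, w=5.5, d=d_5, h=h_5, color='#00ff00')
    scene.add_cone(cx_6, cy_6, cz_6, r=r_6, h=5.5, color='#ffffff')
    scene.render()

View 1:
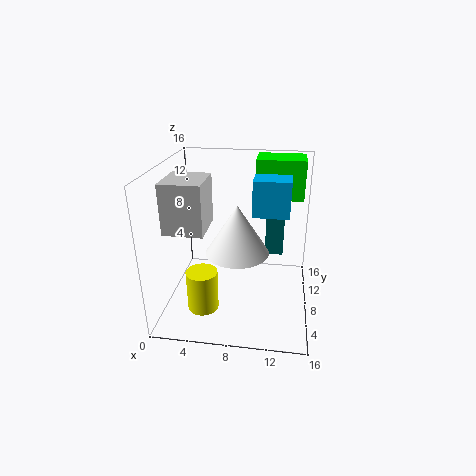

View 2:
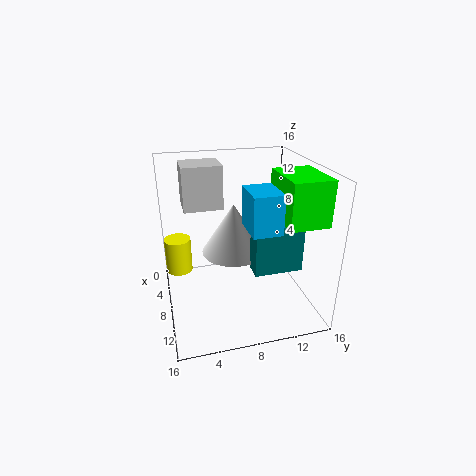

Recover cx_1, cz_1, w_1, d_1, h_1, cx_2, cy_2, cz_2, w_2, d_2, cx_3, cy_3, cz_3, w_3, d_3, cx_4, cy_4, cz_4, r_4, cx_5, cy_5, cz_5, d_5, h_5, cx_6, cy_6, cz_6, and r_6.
cx_1 = 11, cz_1 = 6, w_1 = 2, d_1 = 5, h_1 = 5, cx_2 = 1.5, cy_2 = 2.5, cz_2 = 10.5, w_2 = 4, d_2 = 4.5, cx_3 = 9.5, cy_3 = 8, cz_3 = 10.5, w_3 = 4, d_3 = 3, cx_4 = 5.5, cy_4 = 1.5, cz_4 = 3.5, r_4 = 1.5, cx_5 = 9.5, cy_5 = 11, cz_5 = 11.5, d_5 = 4, h_5 = 4.5, cx_6 = 8, cy_6 = 7.5, cz_6 = 6.5, r_6 = 3.5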